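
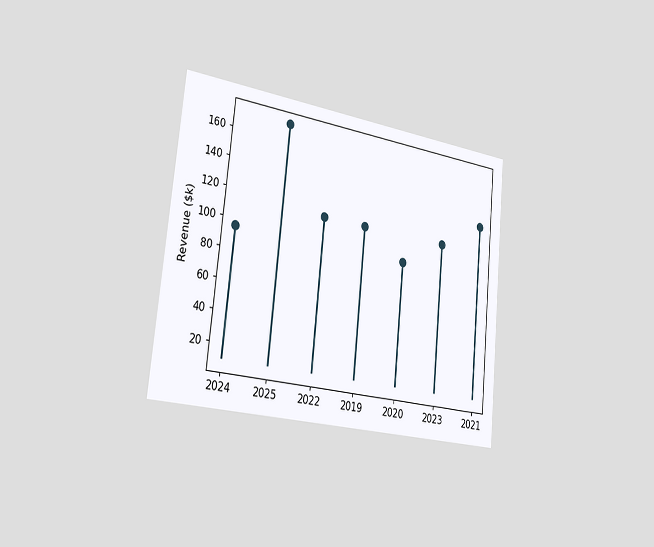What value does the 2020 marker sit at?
The chart is tilted about 6° clockwise and viewed slightly from the left. The 2020 marker sits at $95k.

$95k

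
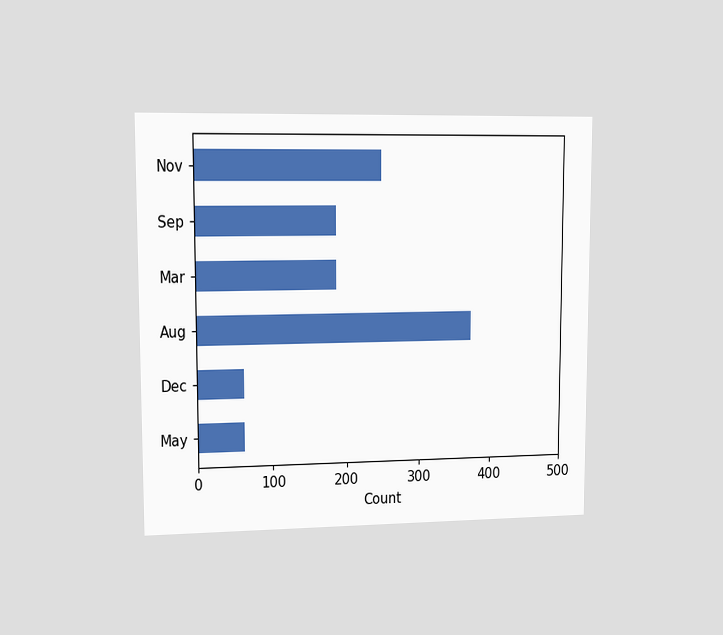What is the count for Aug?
The chart is viewed at a slight angle. Reading along the chart's x-axis, the Aug bar reaches 372.

372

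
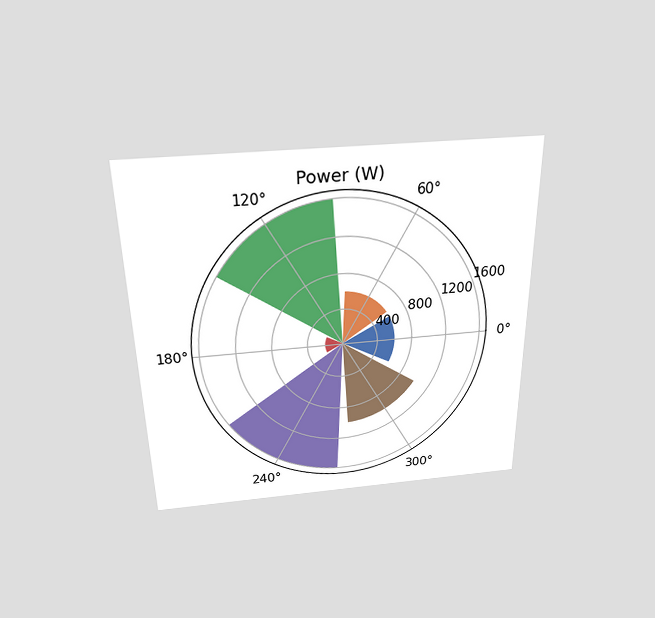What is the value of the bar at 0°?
600W

The chart is viewed slightly from above. The bar at 0° reaches 600W on the radial axis.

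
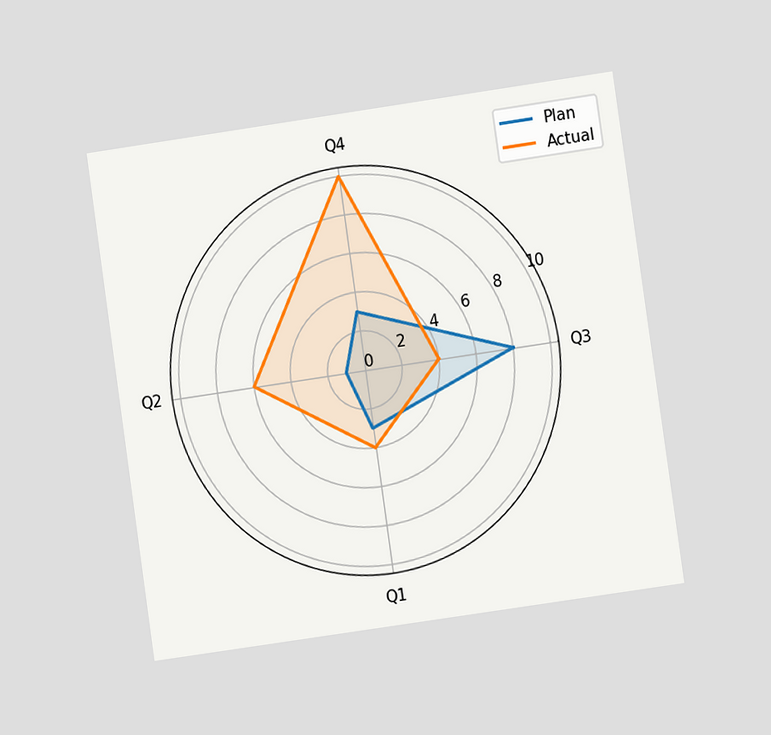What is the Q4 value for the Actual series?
10

The chart is tilted about 8° counter-clockwise and viewed at a slight angle. On the Q4 axis, Actual reaches 10.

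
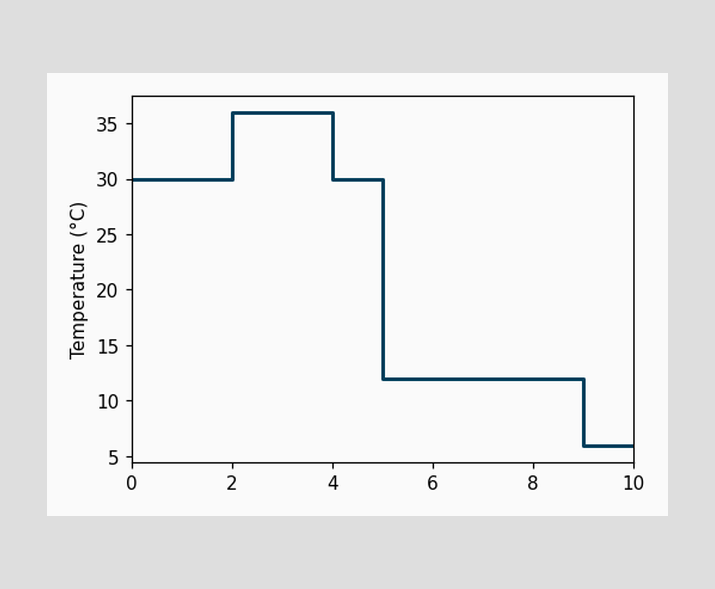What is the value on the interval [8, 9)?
On [8, 9) the step sits at 12°C.

12°C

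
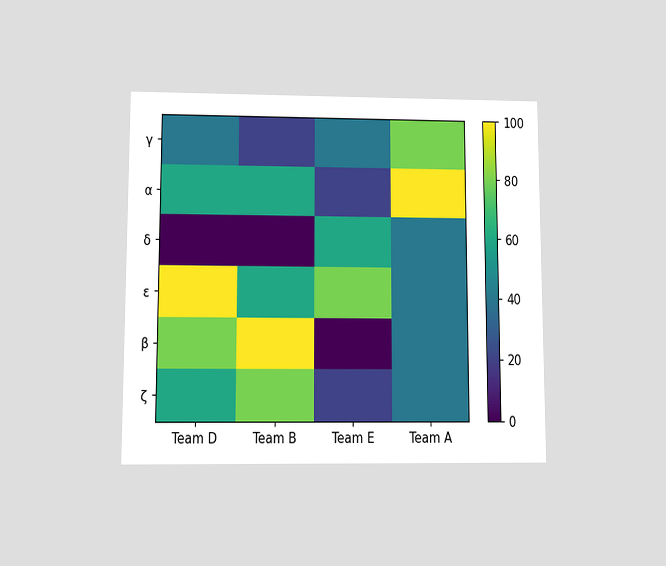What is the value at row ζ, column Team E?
20

The chart is viewed at a slight angle. Matching cell (ζ, Team E) against the colorbar gives 20.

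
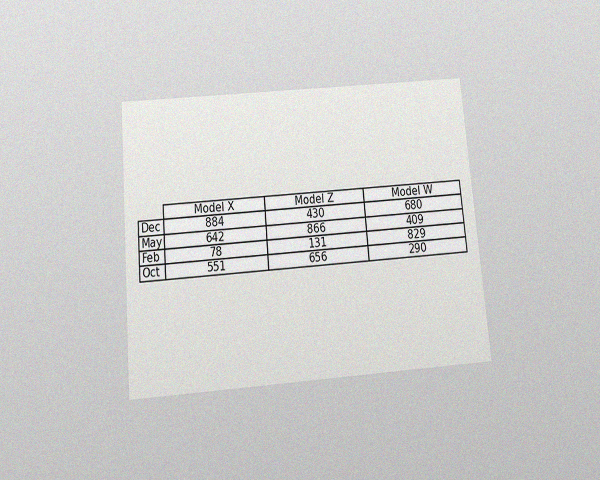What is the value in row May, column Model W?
The chart is tilted about 5° counter-clockwise and viewed slightly from below, with some photo noise. The (May, Model W) cell reads 409.

409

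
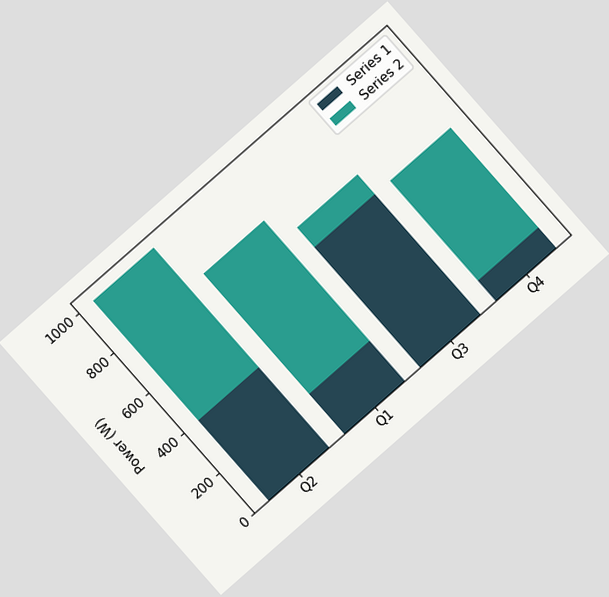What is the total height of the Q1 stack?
The chart is tilted about 41° counter-clockwise. The Q1 stack's top reaches 800W on the y-axis.

800W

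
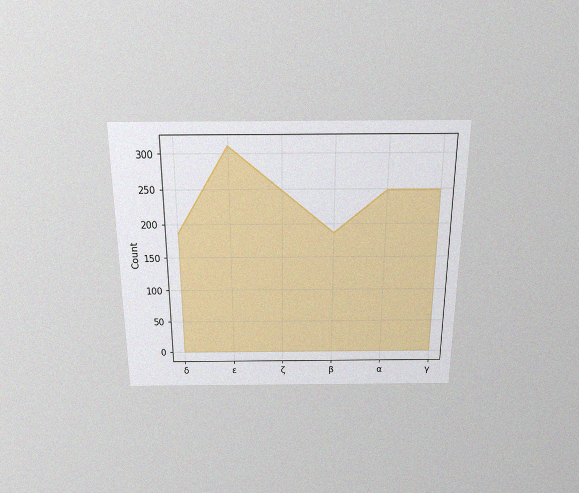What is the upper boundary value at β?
The chart is viewed slightly from above, with some photo noise. At β the upper boundary is at 186.

186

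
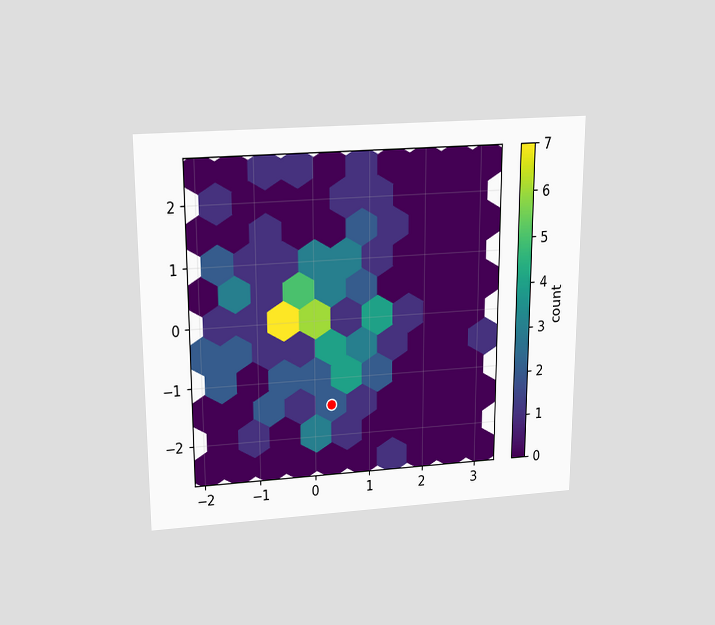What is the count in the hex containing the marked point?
2

The chart is viewed slightly from above. The marked hex reads 2 on the colorbar.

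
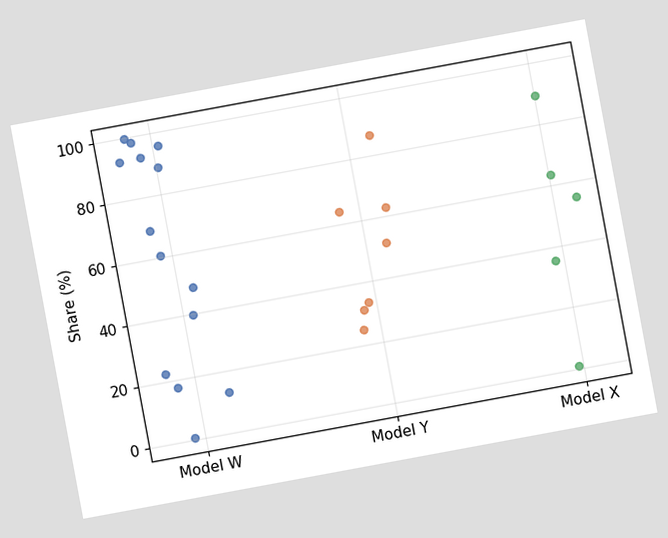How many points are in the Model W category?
The chart is tilted about 10° counter-clockwise. Counting the markers in the Model W column gives 14.

14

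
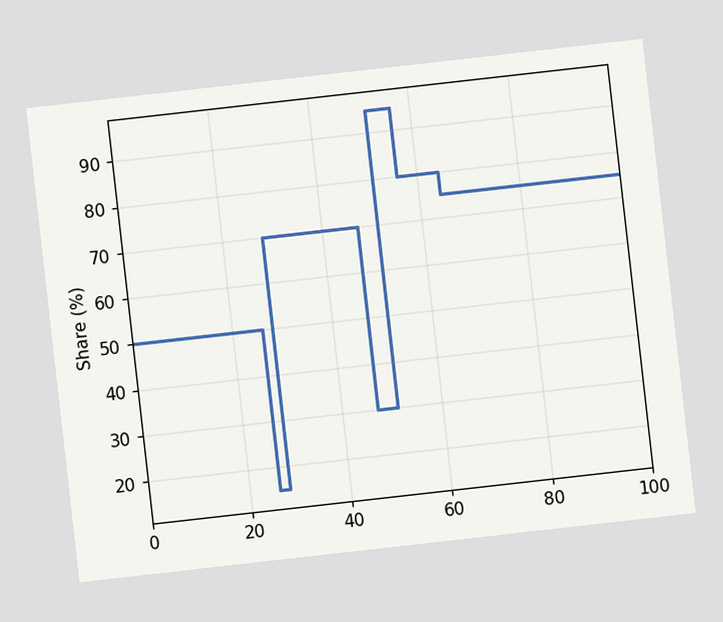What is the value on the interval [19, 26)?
50%

The chart is tilted about 6° counter-clockwise. On [19, 26) the step sits at 50%.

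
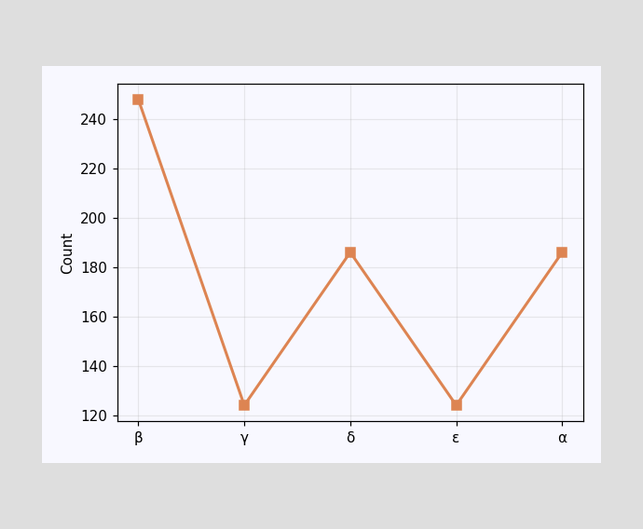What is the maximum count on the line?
248

The highest point is at β, and reading across to the y-axis gives 248.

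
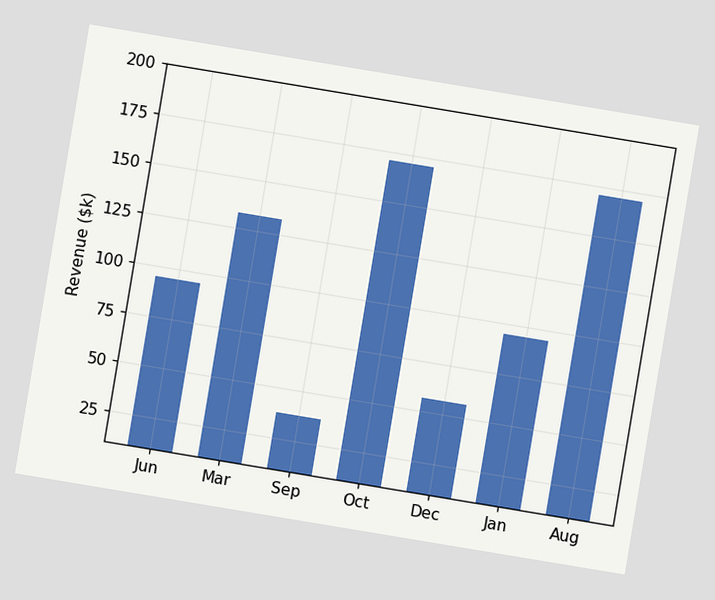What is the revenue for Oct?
The chart is tilted about 9° clockwise. Reading along the chart's y-axis, the Oct bar reaches $171k.

$171k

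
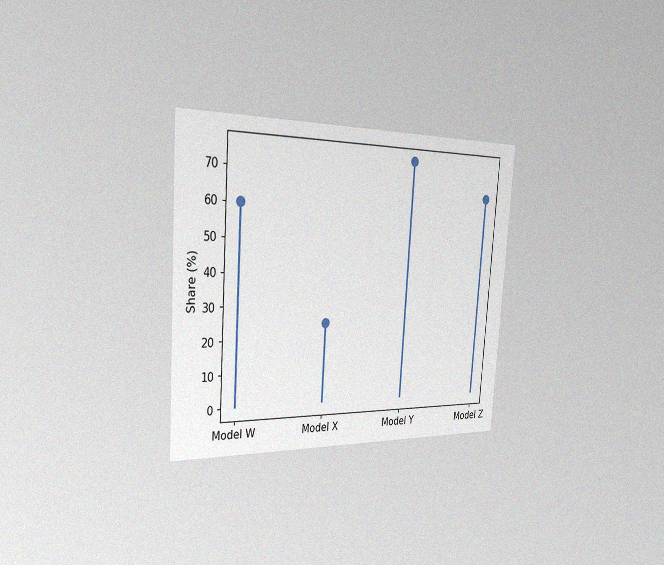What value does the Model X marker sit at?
25%

The chart is tilted about 4° clockwise and viewed slightly from the left, with some photo noise. The Model X marker sits at 25%.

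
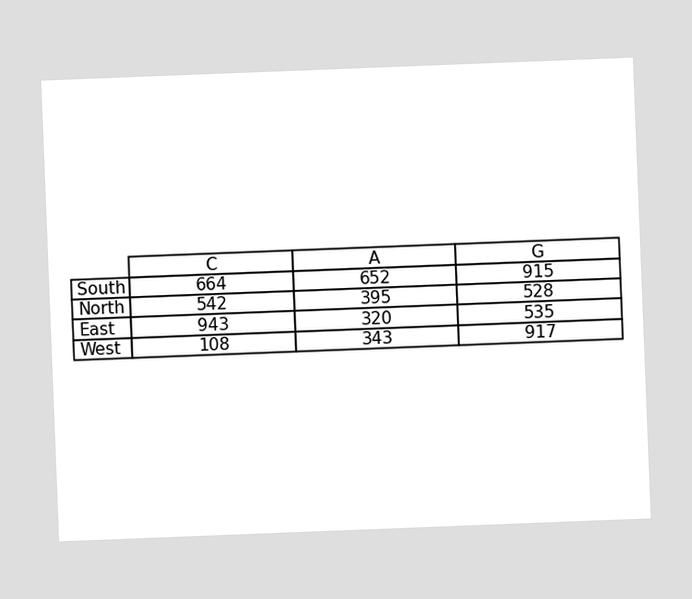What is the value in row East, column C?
The chart is tilted about 2° counter-clockwise. The (East, C) cell reads 943.

943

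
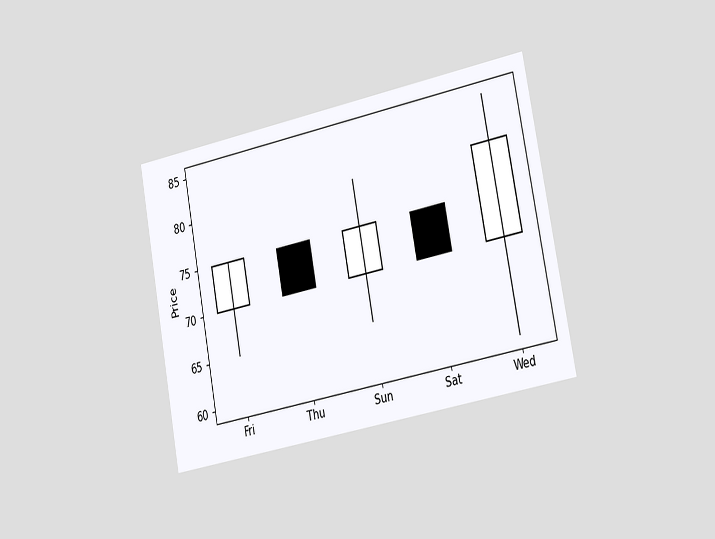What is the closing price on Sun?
75

The chart is tilted about 11° counter-clockwise and viewed slightly from the right. The Sun candle closes at 75.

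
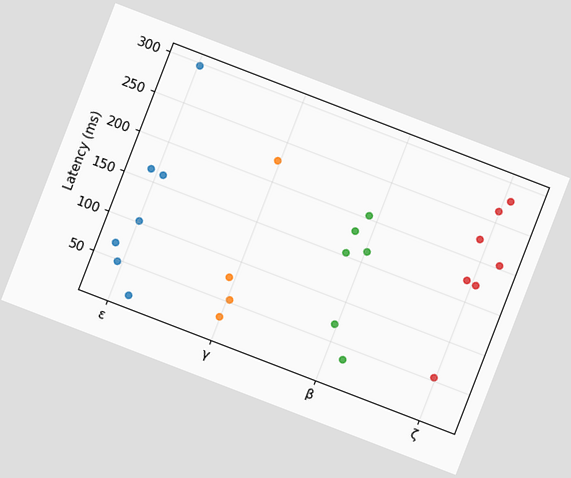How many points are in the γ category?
4

The chart is tilted about 21° clockwise. Counting the markers in the γ column gives 4.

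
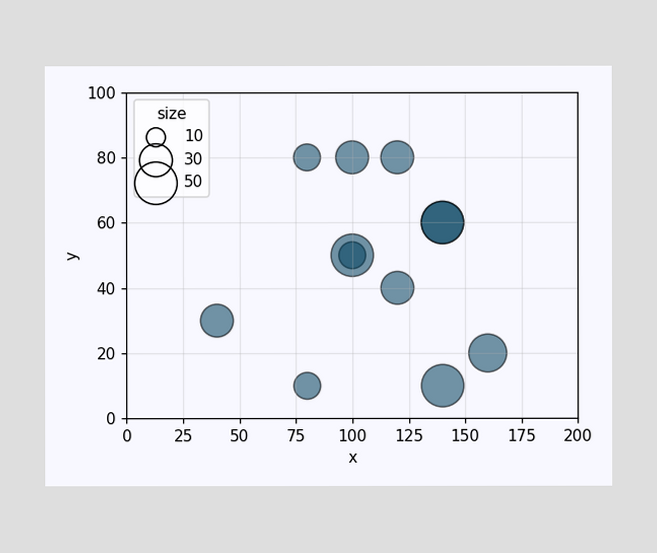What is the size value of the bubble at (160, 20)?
Matching the bubble at (160, 20) against the size legend gives 40.

40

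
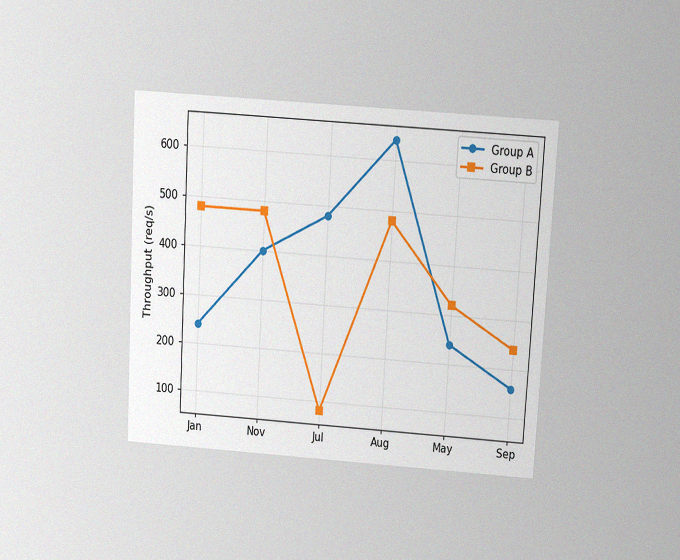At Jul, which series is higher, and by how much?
Group A, by 400req/s

The chart is tilted about 3° clockwise and viewed slightly from above, with some photo noise. At Jul, Group A sits above the other line by 400req/s.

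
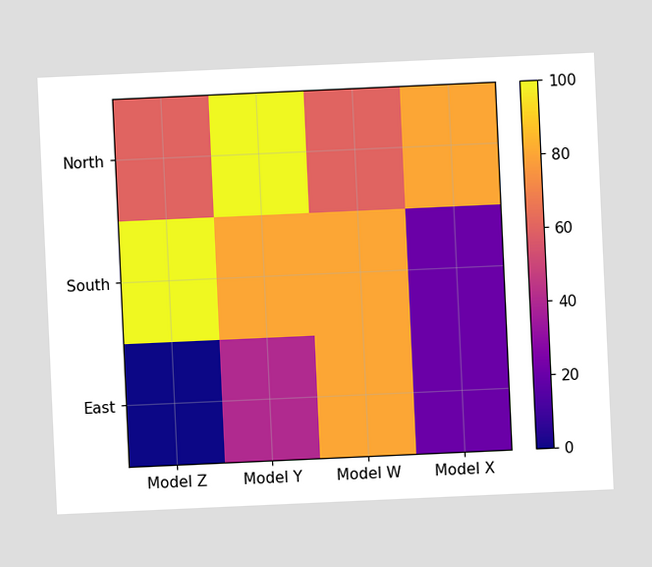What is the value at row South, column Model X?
20

The chart is tilted about 3° counter-clockwise. Matching cell (South, Model X) against the colorbar gives 20.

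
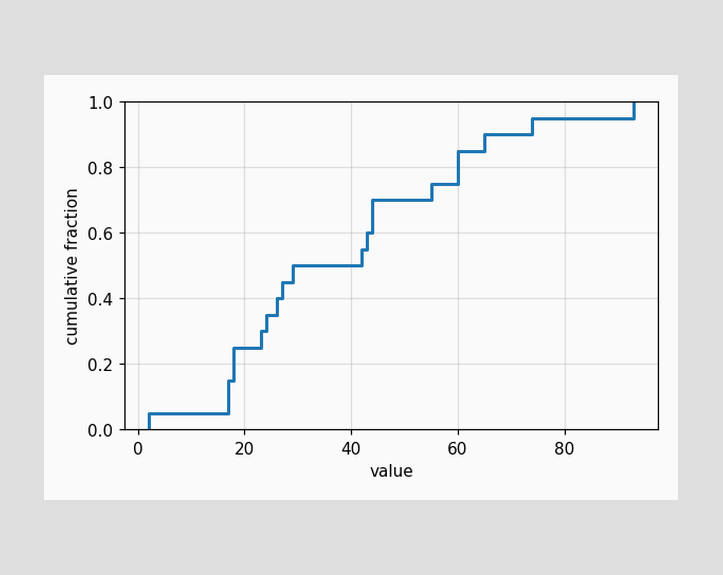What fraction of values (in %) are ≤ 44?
70%

At x=44 the ECDF step is at 70%.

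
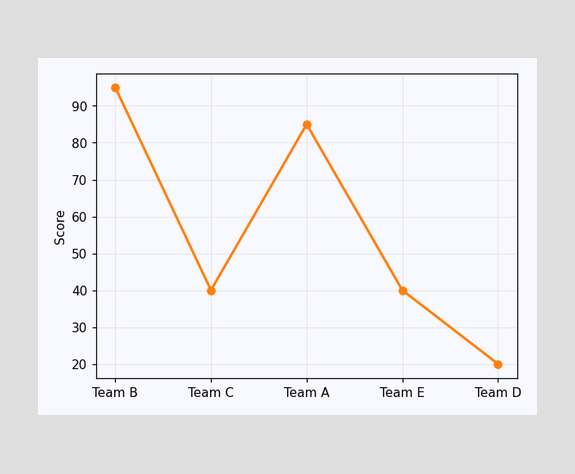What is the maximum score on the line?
The highest point is at Team B, and reading across to the y-axis gives 95.

95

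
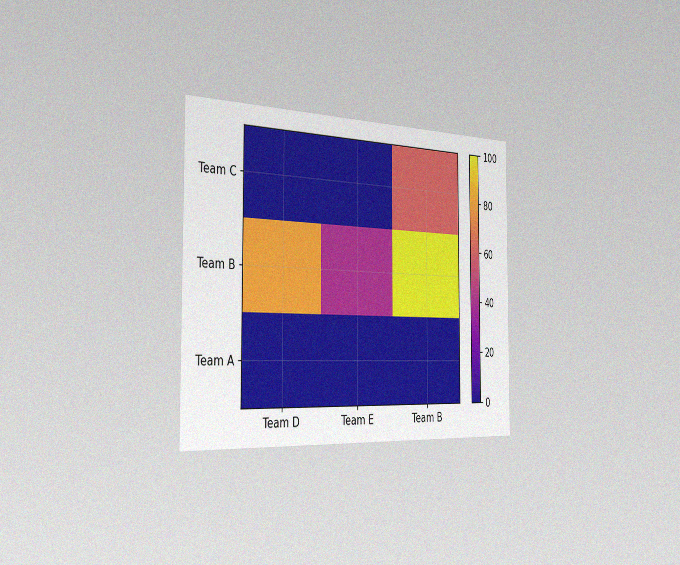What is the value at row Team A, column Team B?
The chart is viewed slightly from the left, with some photo noise. Matching cell (Team A, Team B) against the colorbar gives 0.

0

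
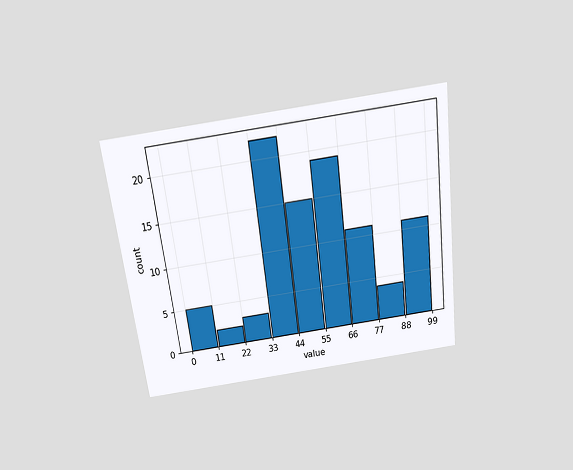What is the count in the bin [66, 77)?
The chart is tilted about 7° counter-clockwise and viewed slightly from above. The [66, 77) bin has height 11.

11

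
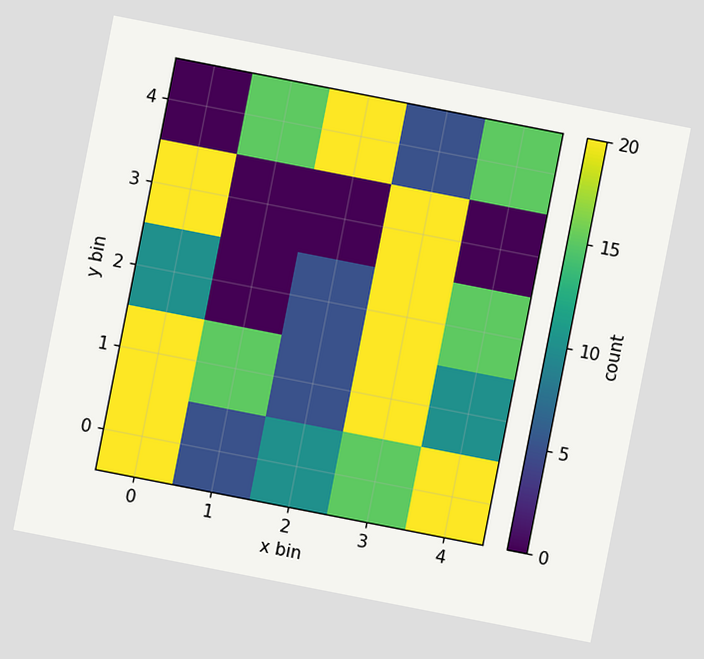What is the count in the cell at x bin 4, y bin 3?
The chart is tilted about 11° clockwise. Matching the cell (4, 3) against the colorbar gives 0.

0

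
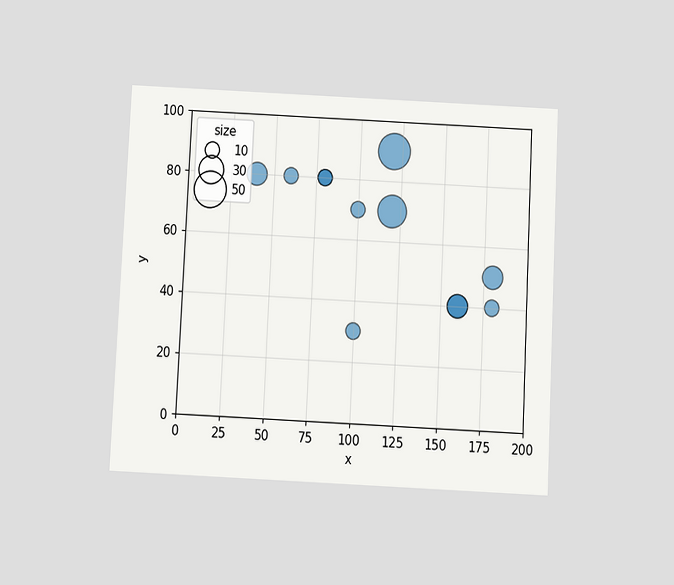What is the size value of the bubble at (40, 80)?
The chart is tilted about 3° clockwise and viewed slightly from below. Matching the bubble at (40, 80) against the size legend gives 20.

20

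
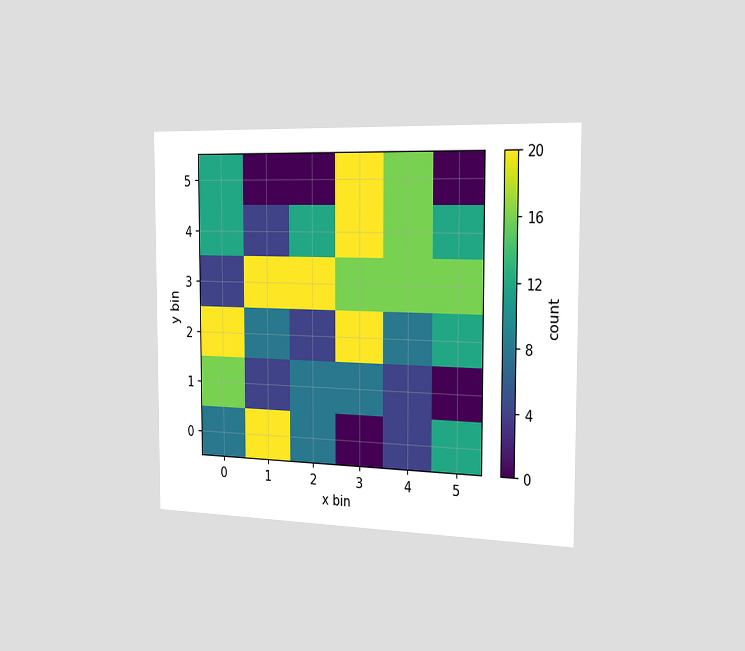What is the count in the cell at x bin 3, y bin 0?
0

The chart is viewed slightly from the right. Matching the cell (3, 0) against the colorbar gives 0.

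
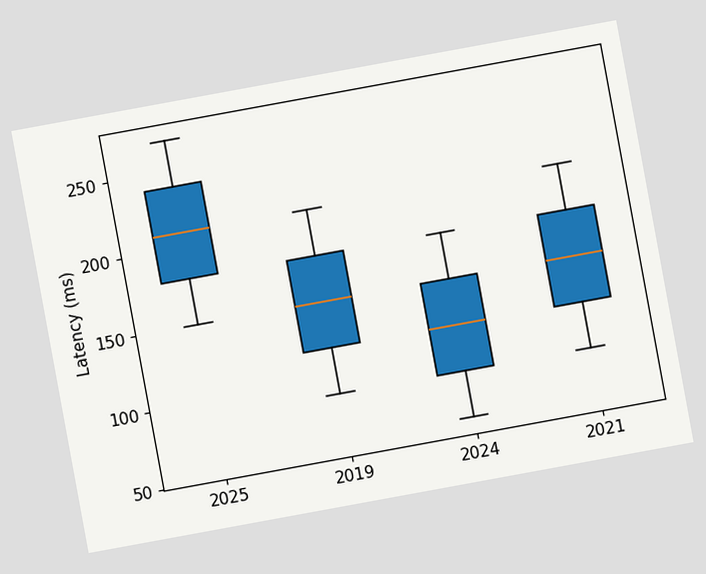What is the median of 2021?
The chart is tilted about 10° counter-clockwise. The median line in the 2021 box sits at 150ms.

150ms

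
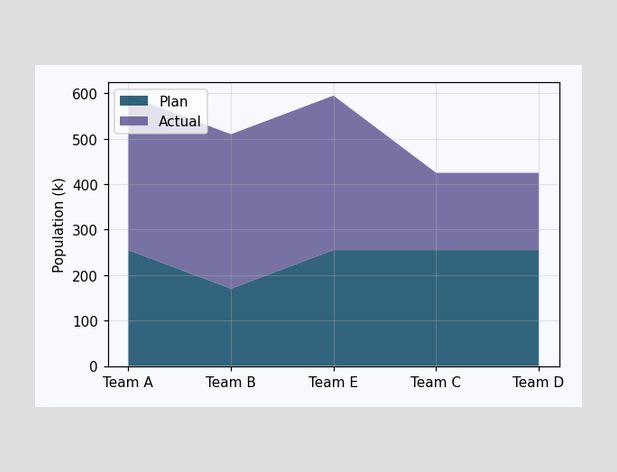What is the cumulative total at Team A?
595k

The stacked total at Team A reaches 595k.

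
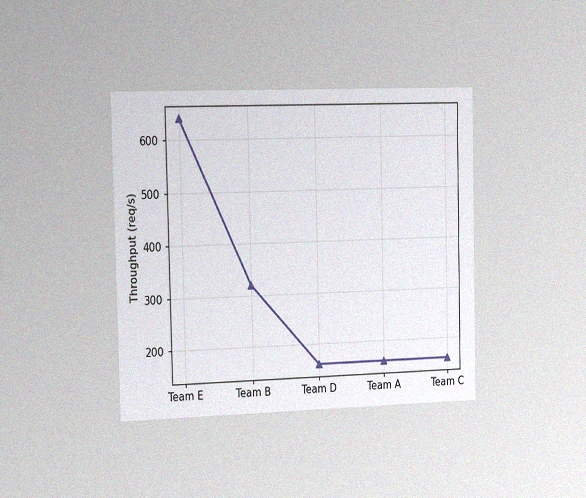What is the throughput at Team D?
160req/s

The chart is viewed slightly from the left, with some photo noise. At Team D, the line is at 160req/s.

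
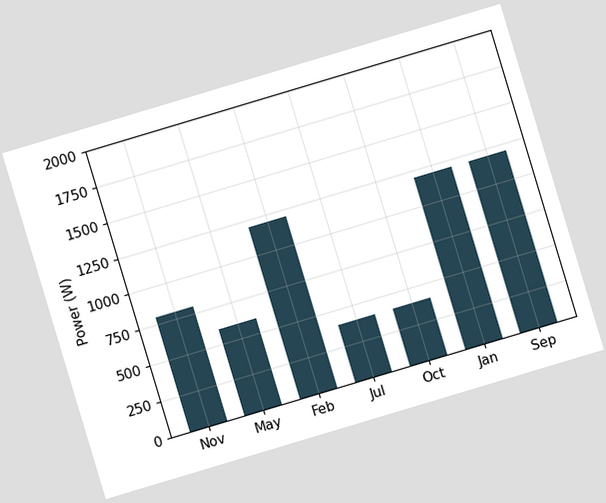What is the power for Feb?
1200W

The chart is tilted about 17° counter-clockwise. Reading along the chart's y-axis, the Feb bar reaches 1200W.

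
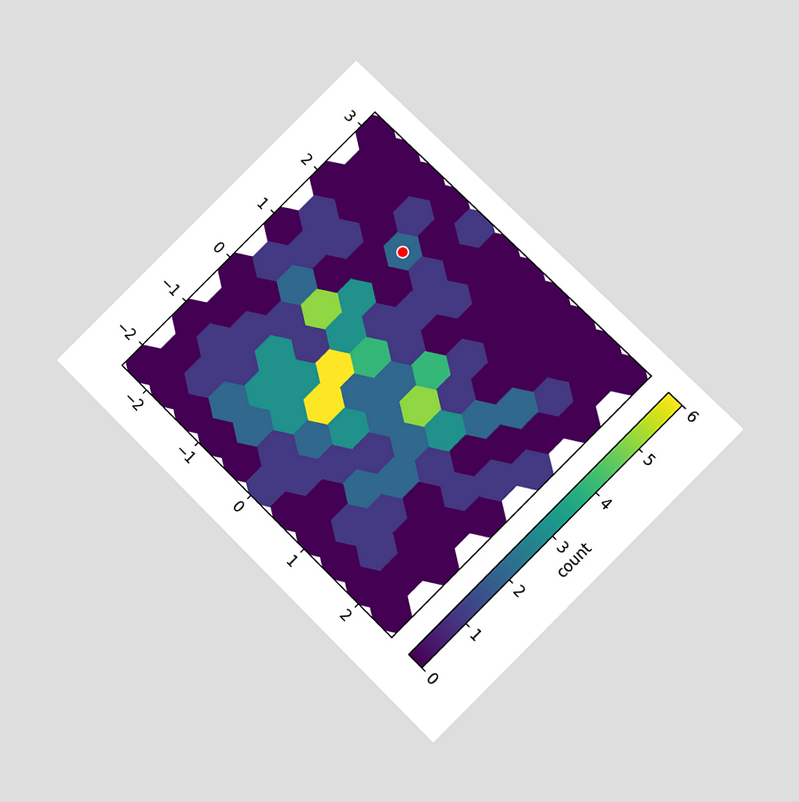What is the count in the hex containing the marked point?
2

The chart is tilted about 45° clockwise and viewed at a slight angle. The marked hex reads 2 on the colorbar.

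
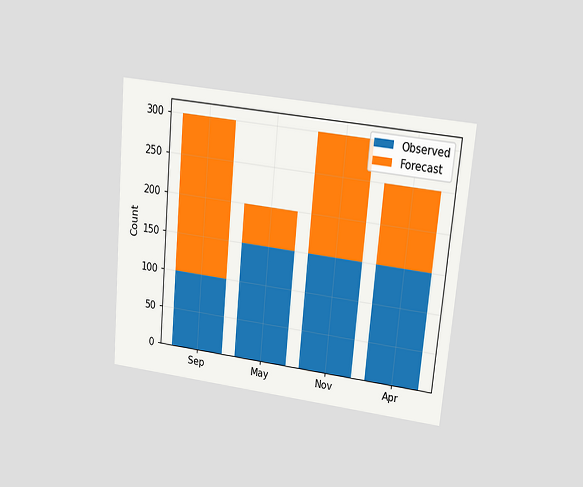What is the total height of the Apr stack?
250

The chart is tilted about 5° clockwise and viewed at a slight angle. The Apr stack's top reaches 250 on the y-axis.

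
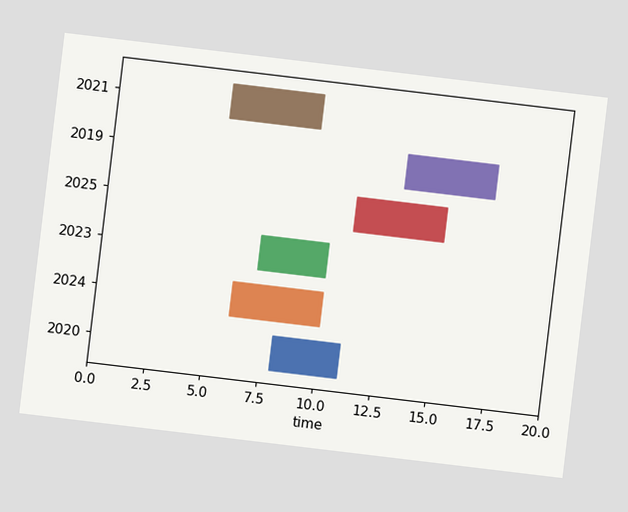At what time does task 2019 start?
13

The chart is tilted about 7° clockwise. The 2019 bar begins at t=13.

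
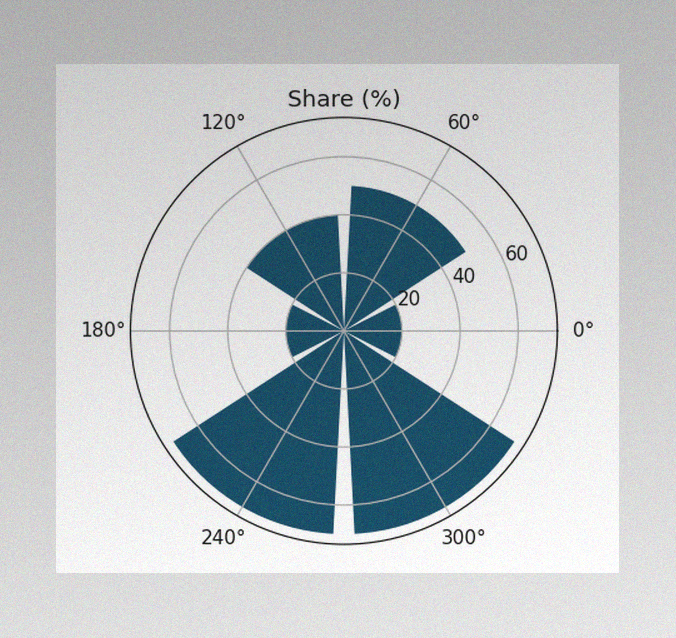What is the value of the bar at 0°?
20%

The image has some photo noise and uneven lighting. The bar at 0° reaches 20% on the radial axis.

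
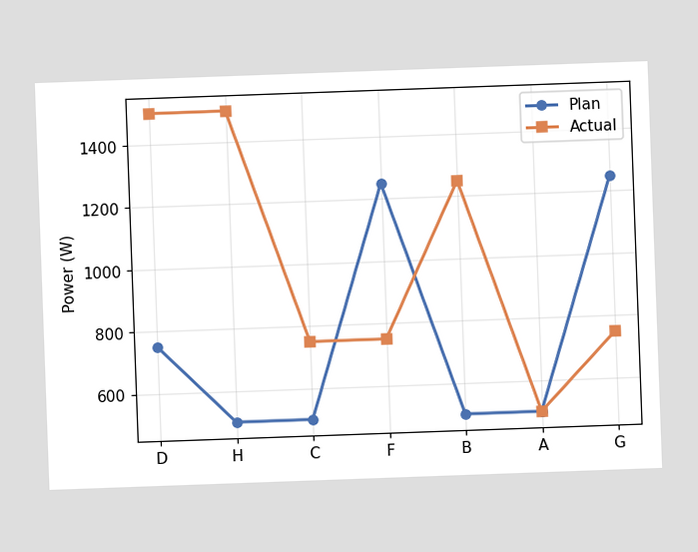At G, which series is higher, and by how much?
Plan, by 500W

The chart is tilted about 2° counter-clockwise. At G, Plan sits above the other line by 500W.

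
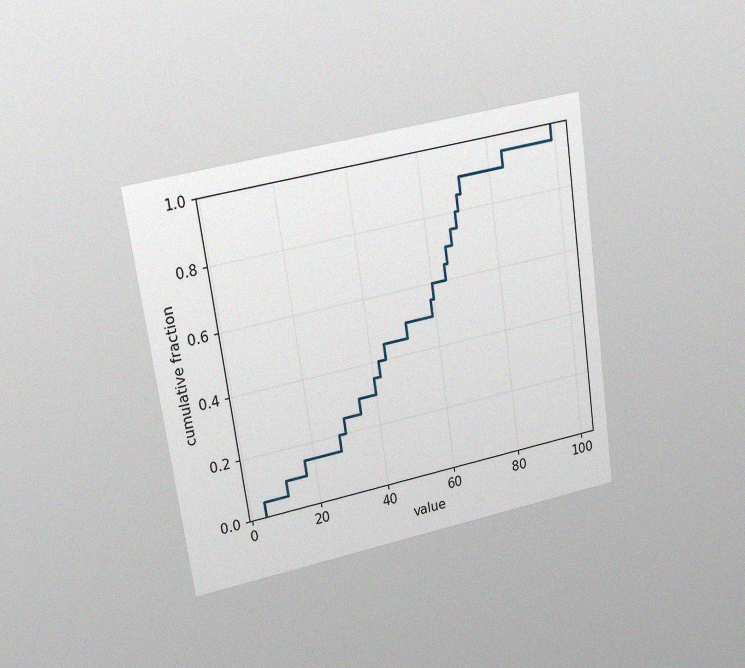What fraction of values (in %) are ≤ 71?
90%

The chart is tilted about 8° counter-clockwise and viewed at a slight angle, with some photo noise. At x=71 the ECDF step is at 90%.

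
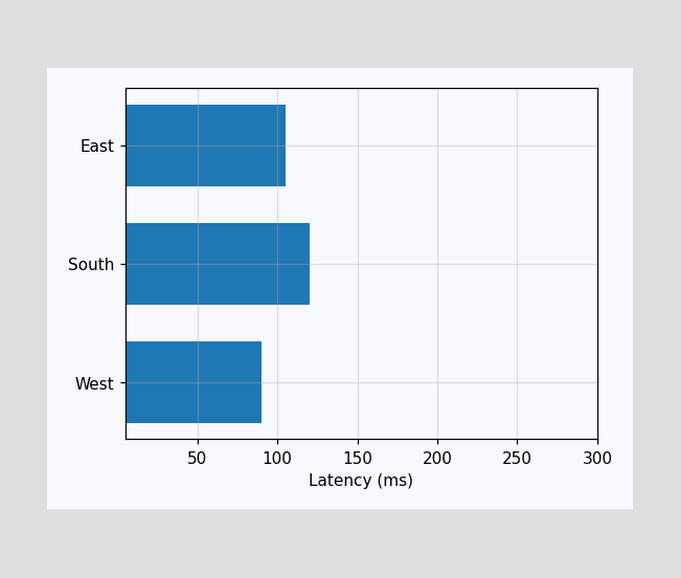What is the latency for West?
Reading along the chart's x-axis, the West bar reaches 90ms.

90ms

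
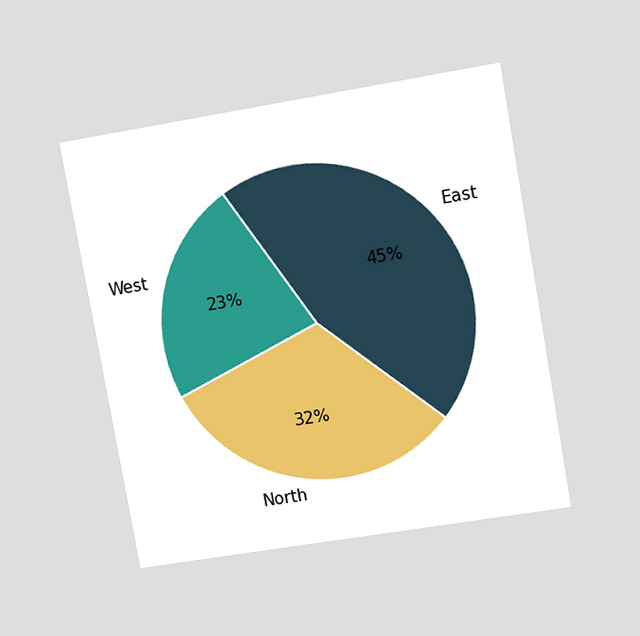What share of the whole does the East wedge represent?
45%

The chart is tilted about 10° counter-clockwise and viewed at a slight angle. The East slice takes up 45% of the pie.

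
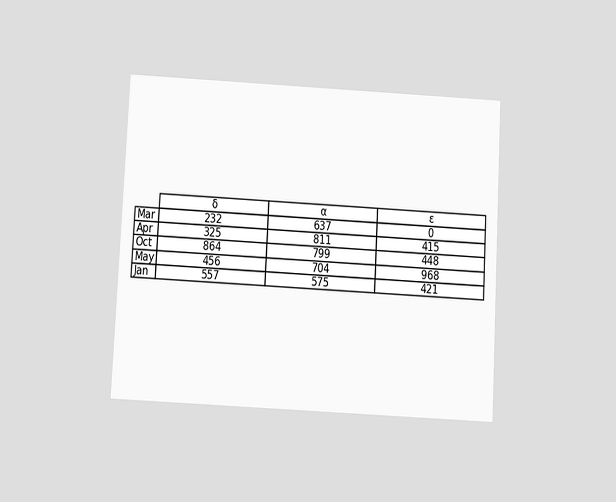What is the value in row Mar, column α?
The chart is tilted about 3° clockwise and viewed at a slight angle. The (Mar, α) cell reads 637.

637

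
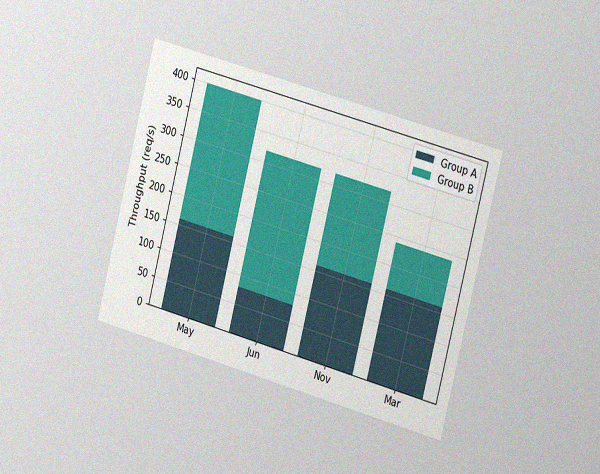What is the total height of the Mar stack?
The chart is tilted about 15° clockwise and viewed slightly from the right, with some photo noise. The Mar stack's top reaches 240req/s on the y-axis.

240req/s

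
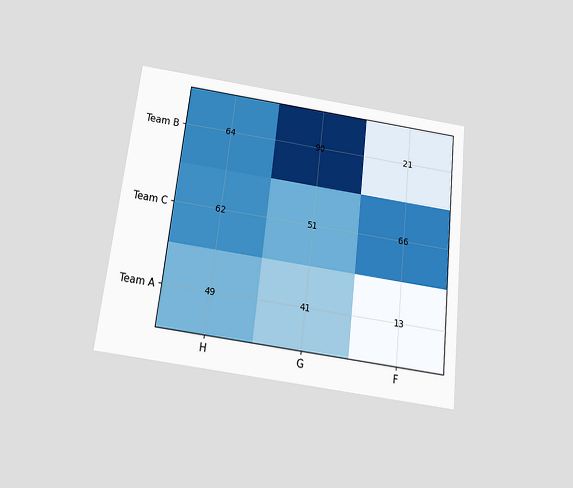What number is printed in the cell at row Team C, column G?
51

The chart is tilted about 6° clockwise and viewed slightly from below. The (Team C, G) cell reads 51.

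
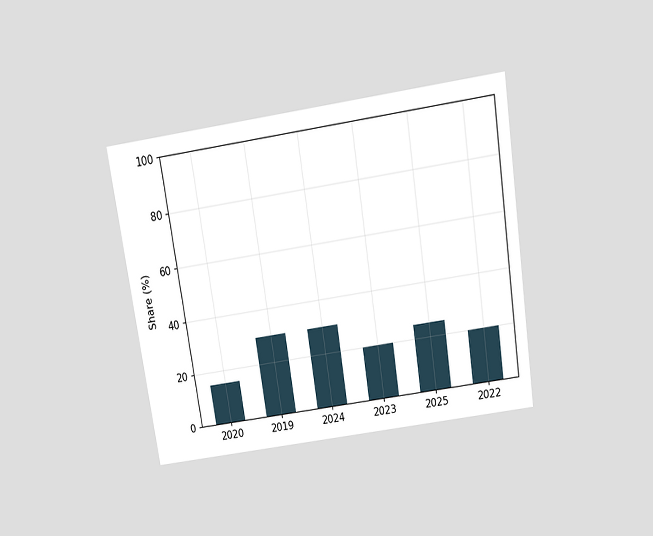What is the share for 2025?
25%

The chart is tilted about 9° counter-clockwise and viewed slightly from above. Reading along the chart's y-axis, the 2025 bar reaches 25%.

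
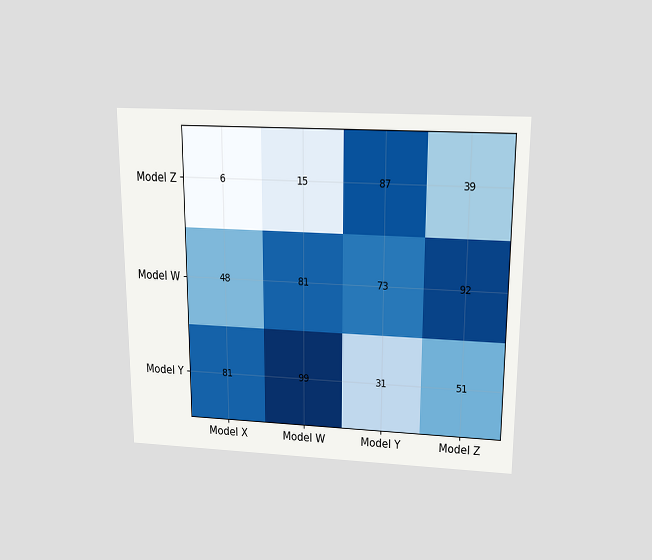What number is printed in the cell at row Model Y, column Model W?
99

The chart is viewed slightly from above. The (Model Y, Model W) cell reads 99.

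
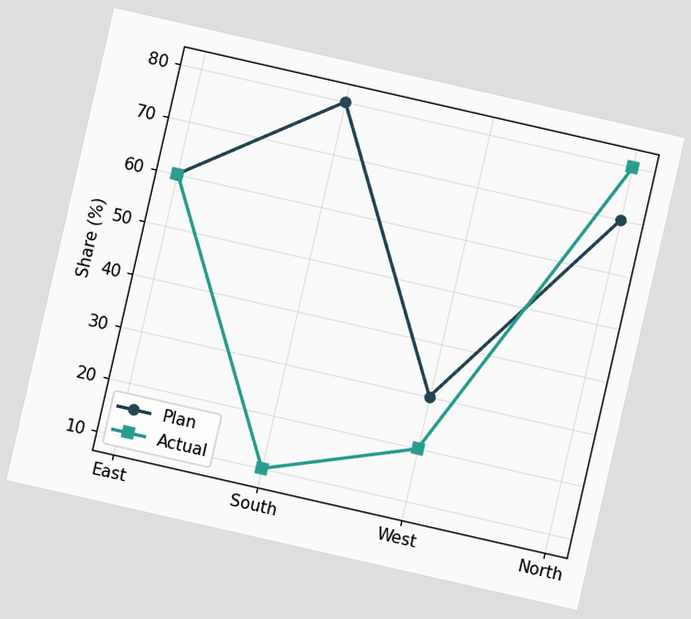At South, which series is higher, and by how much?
The chart is tilted about 13° clockwise. At South, Plan sits above the other line by 70%.

Plan, by 70%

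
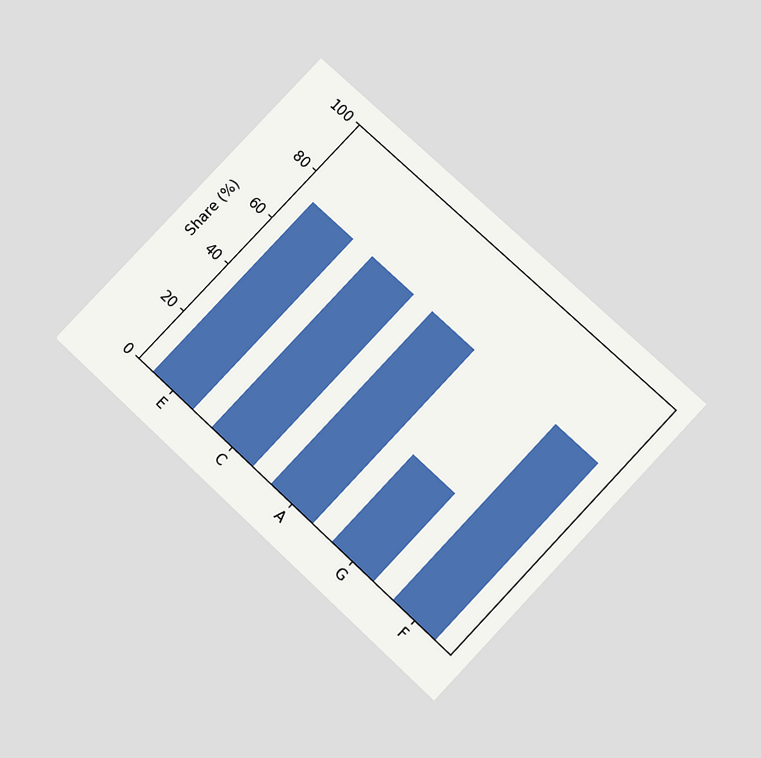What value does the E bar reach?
The chart is tilted about 43° clockwise and viewed slightly from below. Reading along the chart's y-axis, the E bar reaches 72%.

72%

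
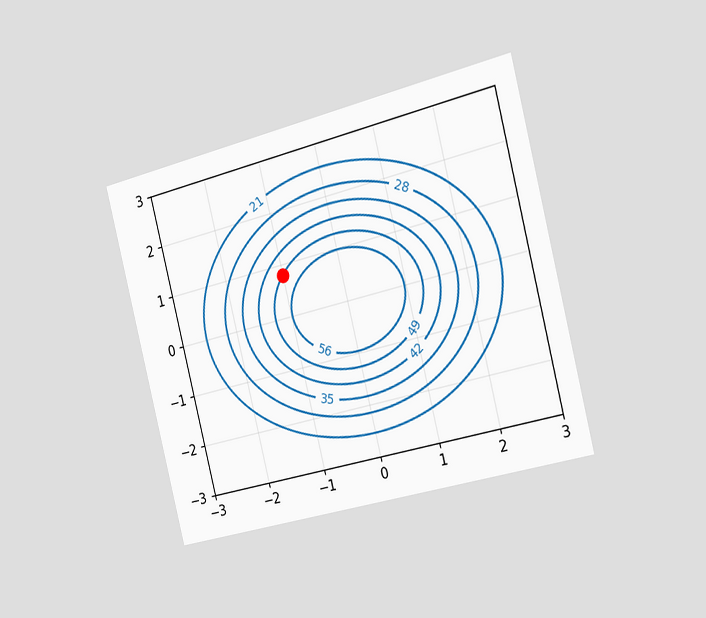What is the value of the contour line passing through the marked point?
49

The chart is tilted about 14° counter-clockwise and viewed slightly from the right. The marked point sits on the contour labelled 49.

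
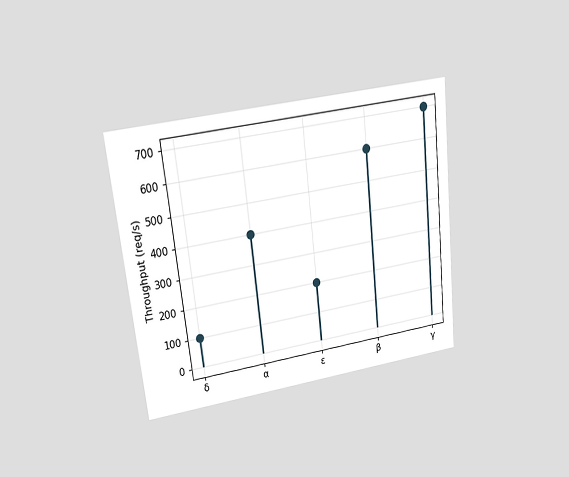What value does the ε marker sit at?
200req/s

The chart is tilted about 6° counter-clockwise and viewed at a slight angle. The ε marker sits at 200req/s.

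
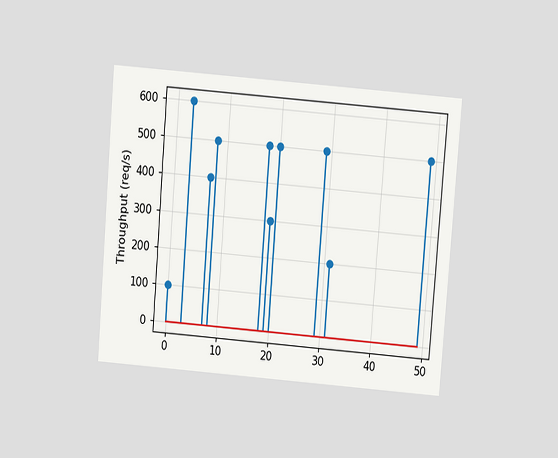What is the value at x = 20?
The chart is tilted about 5° clockwise and viewed slightly from above. The stem at x=20 reaches 500req/s.

500req/s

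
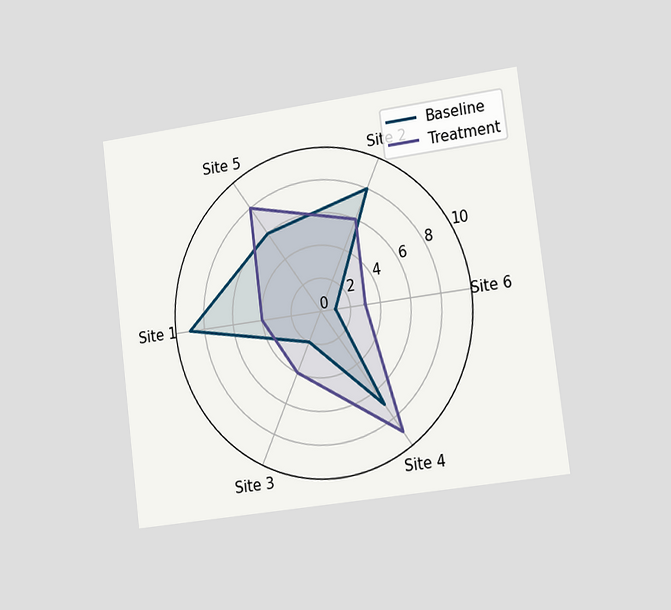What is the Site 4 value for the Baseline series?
7

The chart is tilted about 7° counter-clockwise and viewed slightly from the right. On the Site 4 axis, Baseline reaches 7.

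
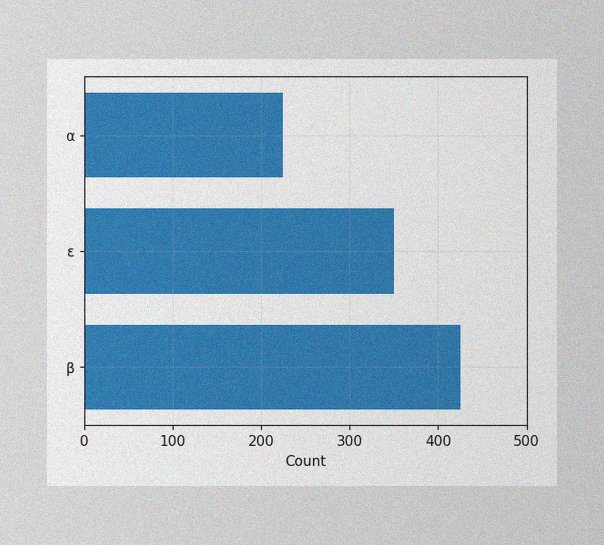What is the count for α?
225

The image has some photo noise and uneven lighting. Reading along the chart's x-axis, the α bar reaches 225.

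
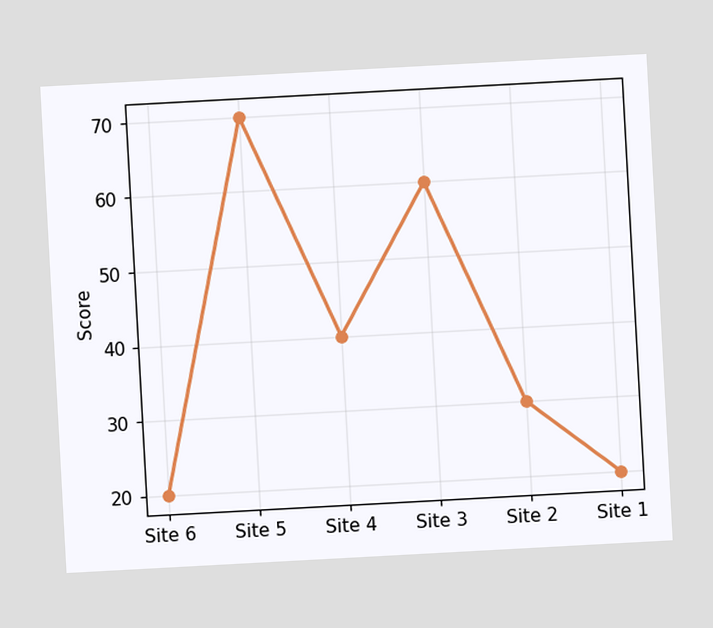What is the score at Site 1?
The chart is tilted about 3° counter-clockwise. At Site 1, the line is at 20.

20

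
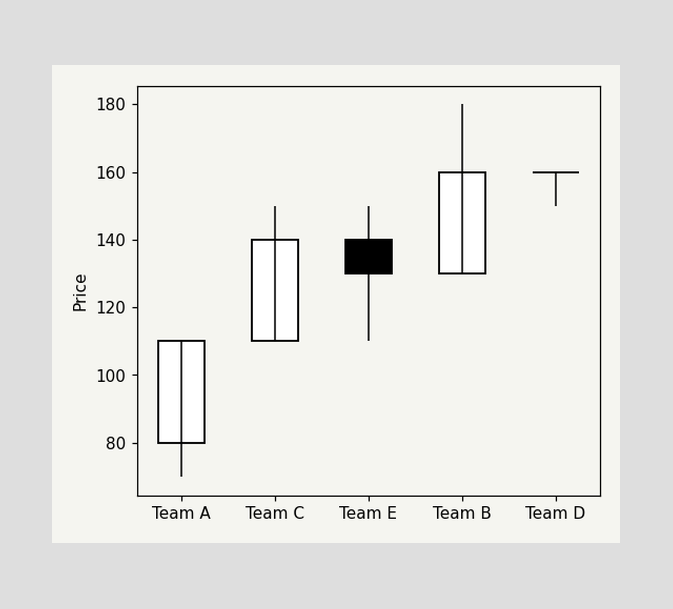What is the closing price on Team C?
140

The Team C candle closes at 140.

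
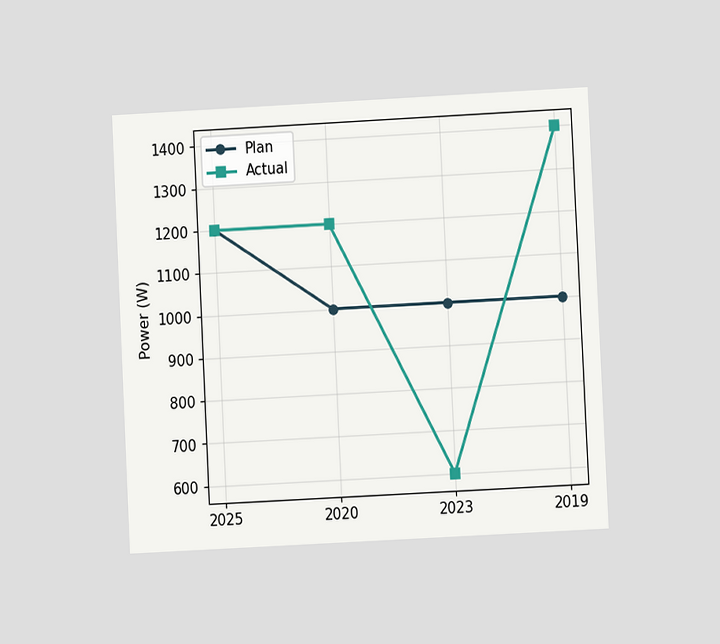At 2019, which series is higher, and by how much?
Actual, by 400W

The chart is tilted about 3° counter-clockwise and viewed at a slight angle. At 2019, Actual sits above the other line by 400W.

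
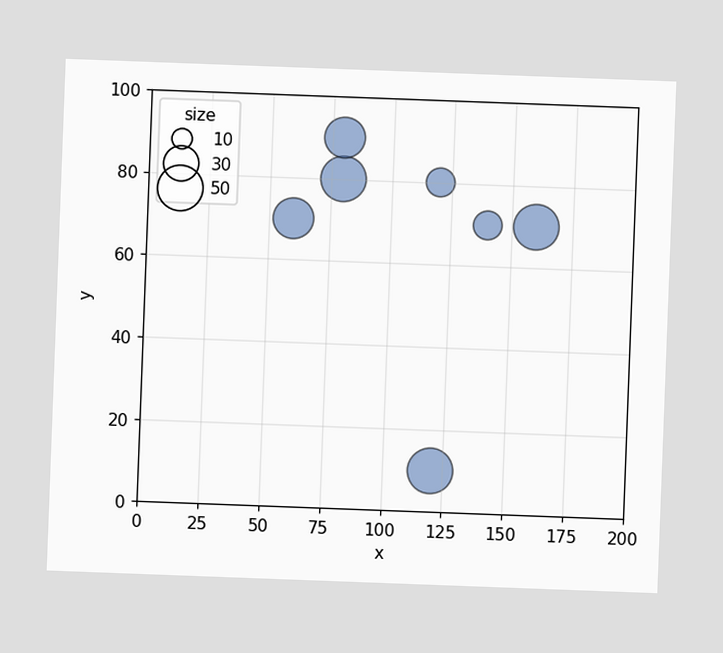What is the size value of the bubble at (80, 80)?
The chart is tilted about 2° clockwise. Matching the bubble at (80, 80) against the size legend gives 50.

50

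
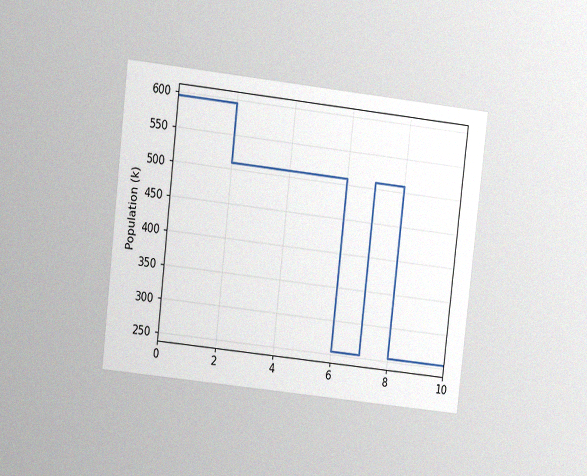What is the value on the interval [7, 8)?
510k

The chart is tilted about 7° clockwise and viewed at a slight angle, with some photo noise. On [7, 8) the step sits at 510k.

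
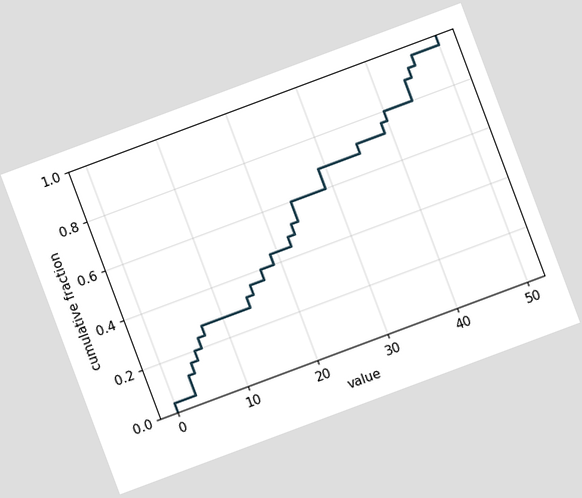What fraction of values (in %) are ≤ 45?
The chart is tilted about 20° counter-clockwise. At x=45 the ECDF step is at 92%.

92%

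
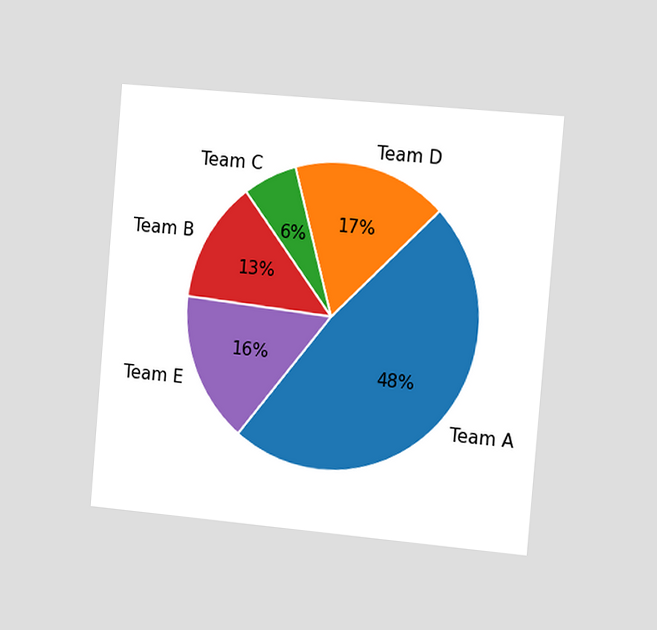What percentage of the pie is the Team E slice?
The chart is tilted about 5° clockwise and viewed slightly from the right. The Team E slice takes up 16% of the pie.

16%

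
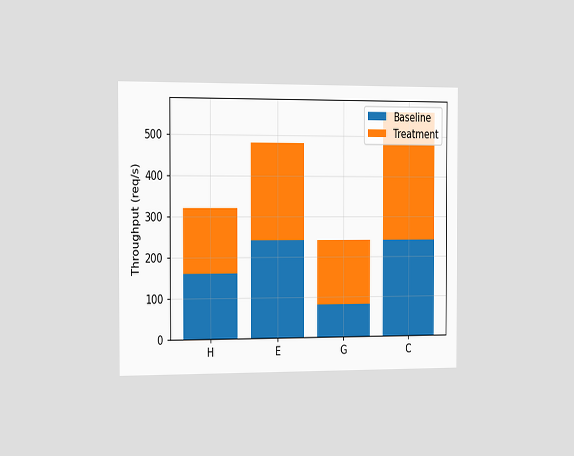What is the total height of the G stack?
240req/s

The chart is viewed slightly from the left. The G stack's top reaches 240req/s on the y-axis.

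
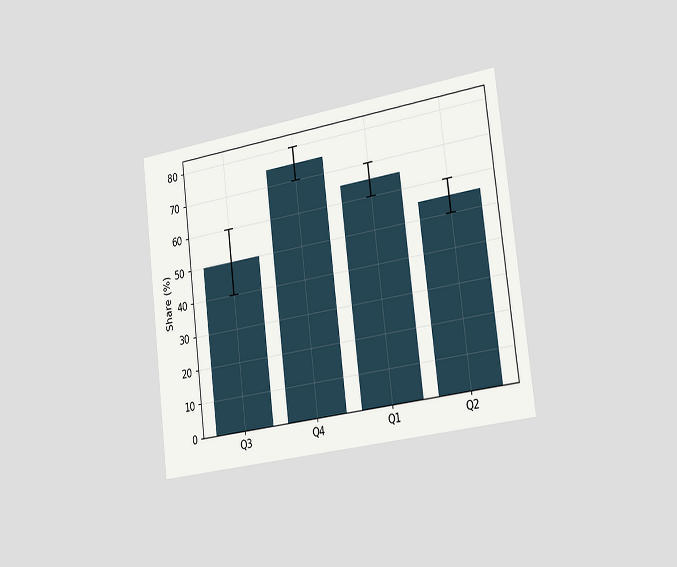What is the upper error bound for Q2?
60%

The chart is tilted about 7° counter-clockwise and viewed slightly from the right. The Q2 bar's upper whisker reaches 60%.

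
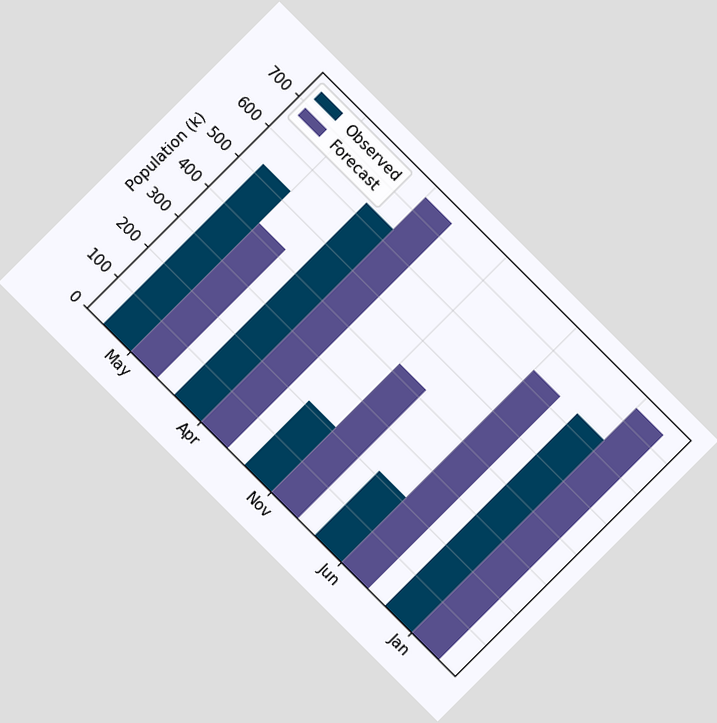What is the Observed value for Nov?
212k

The chart is tilted about 45° clockwise. The Observed bar at Nov reaches 212k on the y-axis.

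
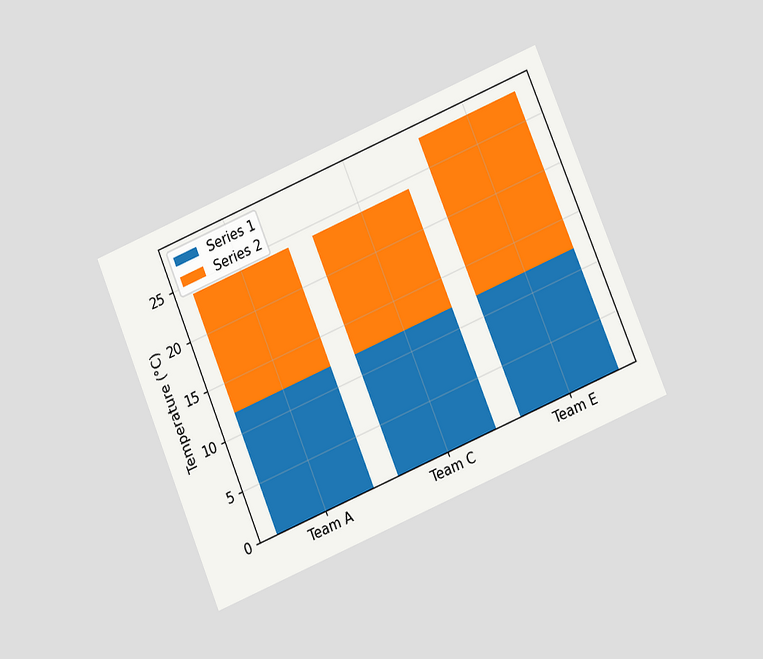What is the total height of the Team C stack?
The chart is tilted about 23° counter-clockwise and viewed at a slight angle. The Team C stack's top reaches 24°C on the y-axis.

24°C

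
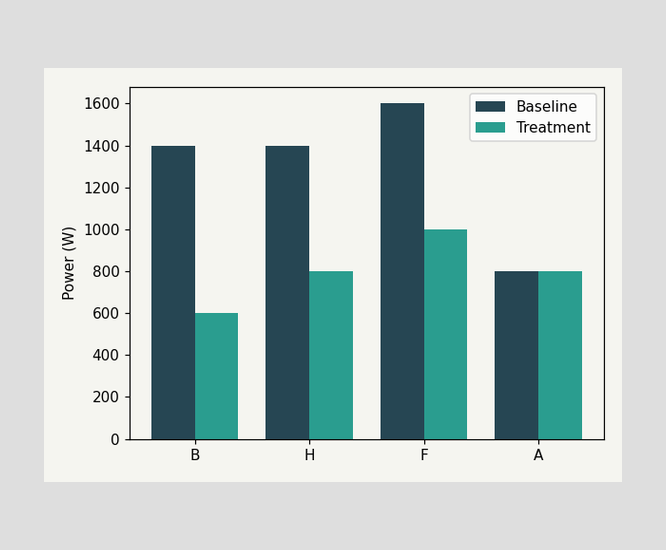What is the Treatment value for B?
600W

The Treatment bar at B reaches 600W on the y-axis.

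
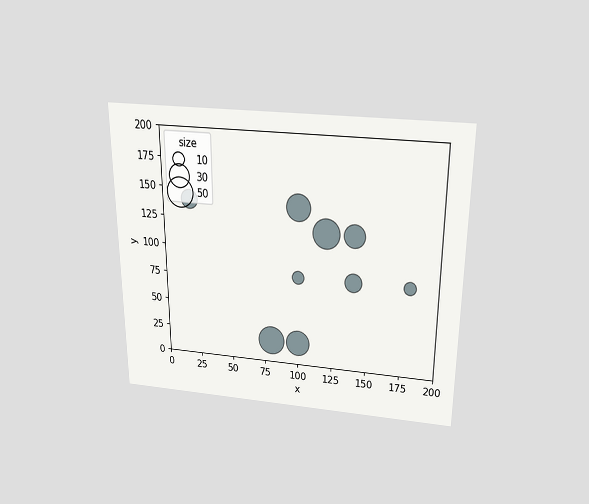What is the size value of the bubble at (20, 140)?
The chart is viewed slightly from above. Matching the bubble at (20, 140) against the size legend gives 20.

20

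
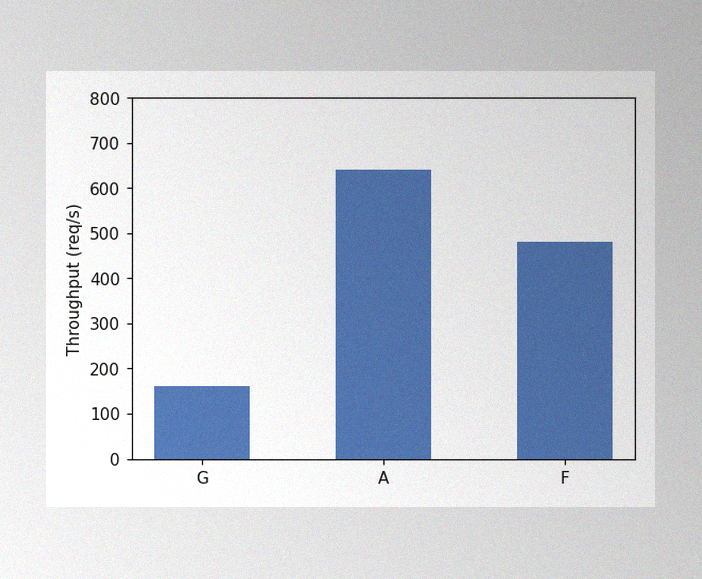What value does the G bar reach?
160req/s

The image has some photo noise and uneven lighting. Reading along the chart's y-axis, the G bar reaches 160req/s.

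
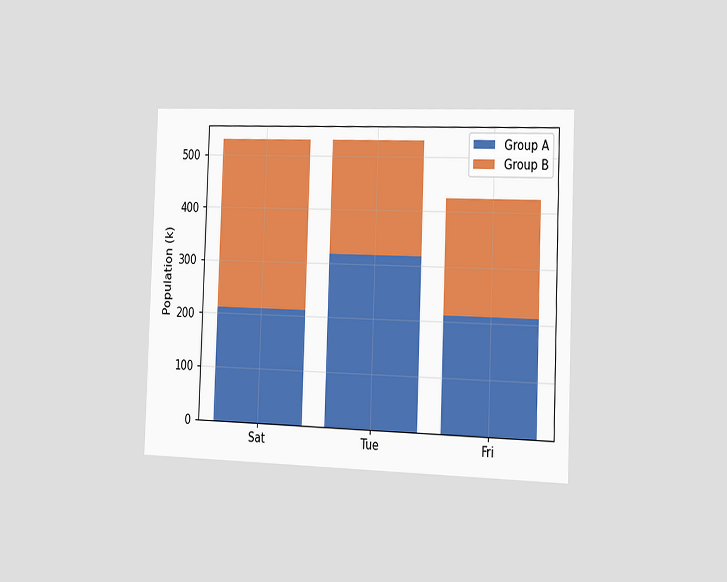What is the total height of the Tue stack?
The chart is tilted about 2° clockwise and viewed slightly from the right. The Tue stack's top reaches 530k on the y-axis.

530k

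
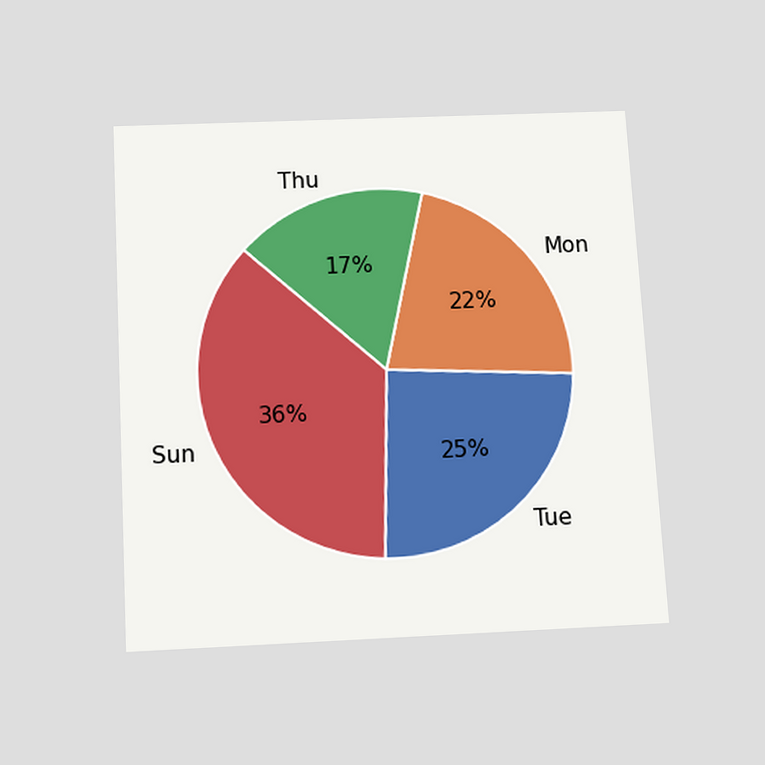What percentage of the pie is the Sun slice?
36%

The chart is tilted about 3° counter-clockwise and viewed slightly from below. The Sun slice takes up 36% of the pie.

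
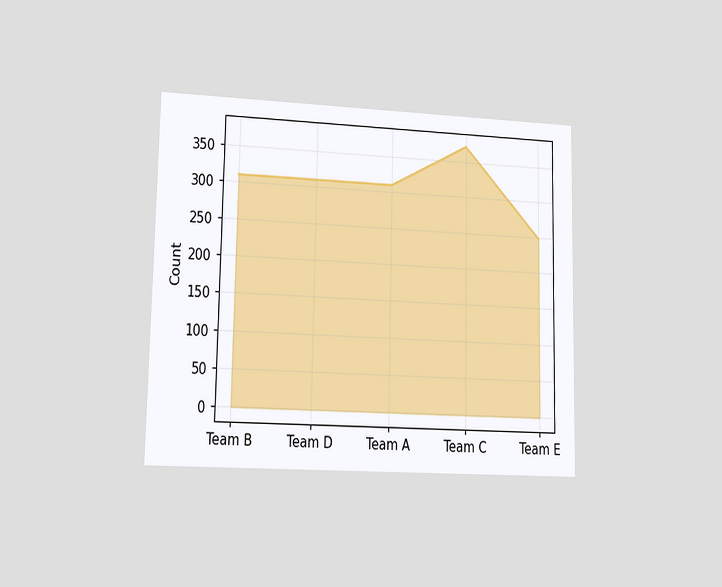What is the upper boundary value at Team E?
248

The chart is viewed at a slight angle. At Team E the upper boundary is at 248.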